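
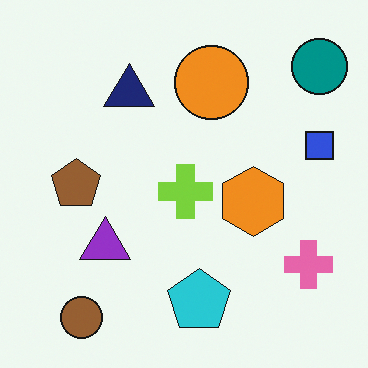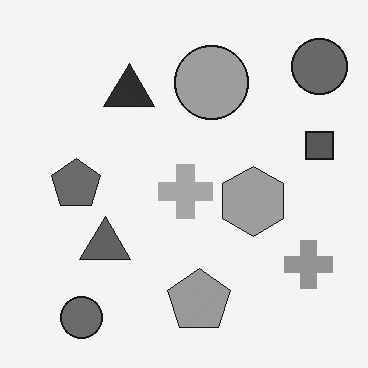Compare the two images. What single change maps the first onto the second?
This is the original image converted to grayscale.

All color is removed — every shape is now a shade of grey.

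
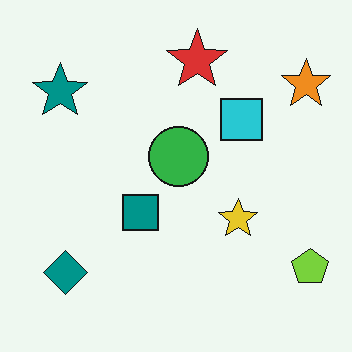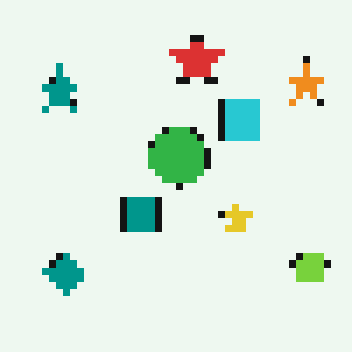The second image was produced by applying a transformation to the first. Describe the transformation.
Pixelated into visible square blocks.

Shapes are reduced to large square blocks; fine edges and outlines are lost — a downscale-then-upscale (mosaic) effect.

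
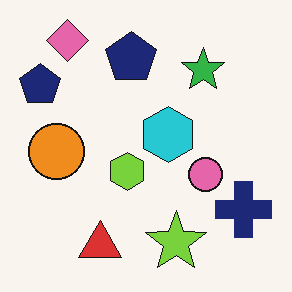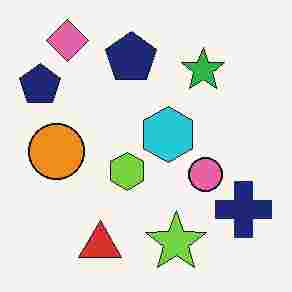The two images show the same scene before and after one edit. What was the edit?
The transformation is: degraded with heavy JPEG compression.

Blocky 8×8 compression artifacts appear around shape edges and the flat background shows ringing — characteristic JPEG degradation.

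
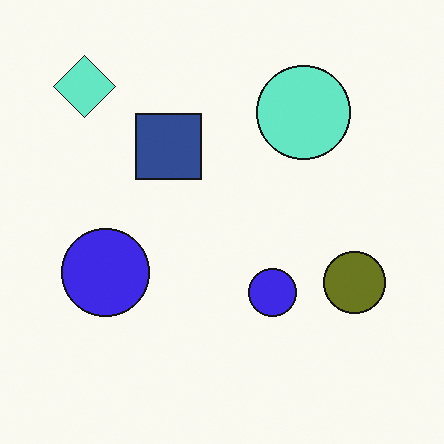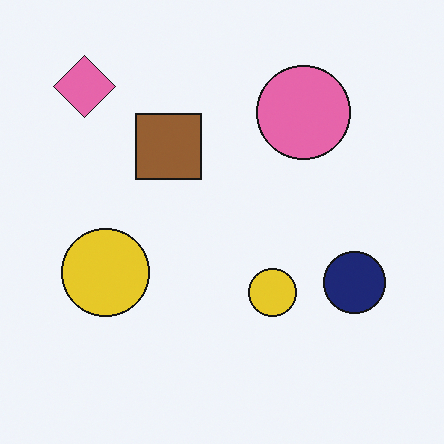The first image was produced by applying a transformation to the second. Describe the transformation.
This is the original image hue-shifted through roughly half the color wheel.

Every shape's color has rotated by the same amount around the hue wheel — a uniform hue shift.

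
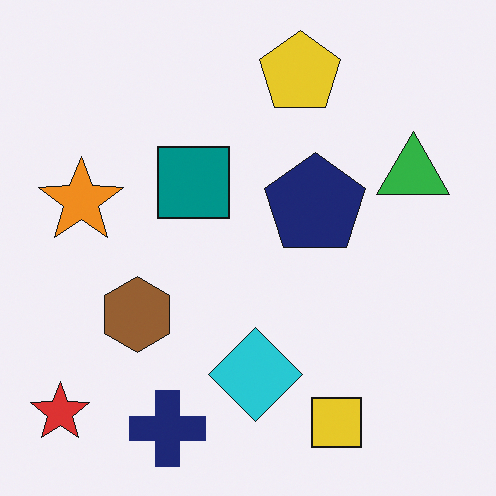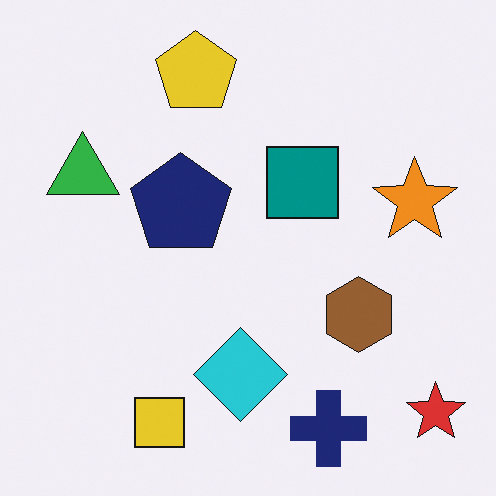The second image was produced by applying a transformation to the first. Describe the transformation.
It was flipped horizontally (left ↔ right).

The red star is in the bottom-left of the first image and the bottom-right of the second — shapes on opposite sides of the vertical midline have swapped in a mirror flip.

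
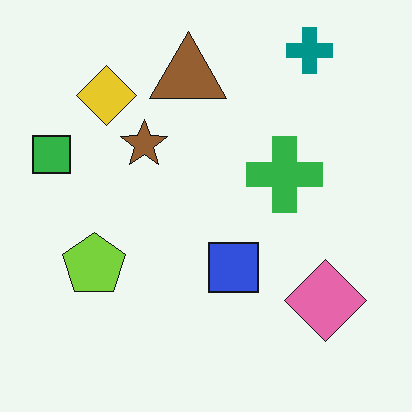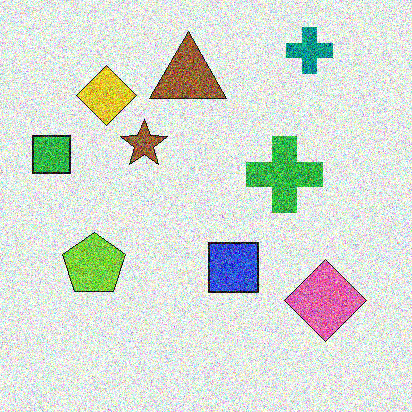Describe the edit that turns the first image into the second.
The second image is the first degraded with strong gaussian noise.

Random speckle covers the whole image, including the flat background.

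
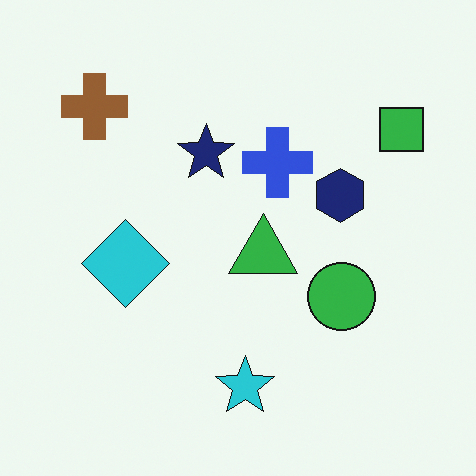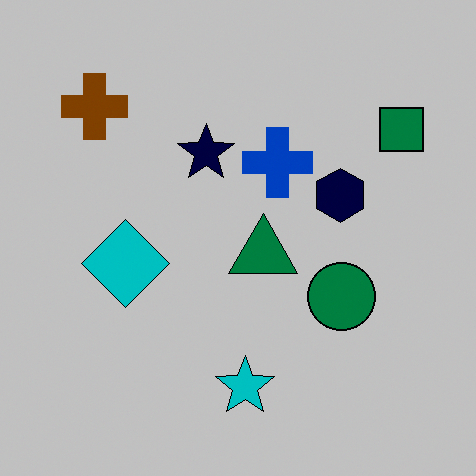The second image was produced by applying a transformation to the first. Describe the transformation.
The transformation is: heavily posterized to just a handful of flat colors.

Each flat color has snapped to a coarser quantized level — most visibly, the near-white background has dropped to a flat grey.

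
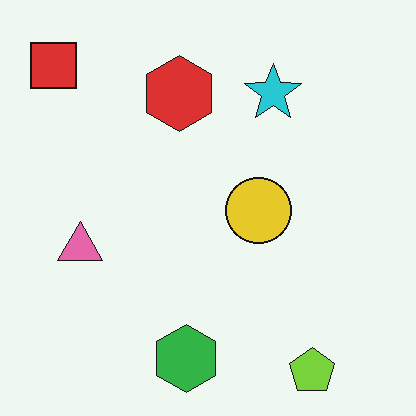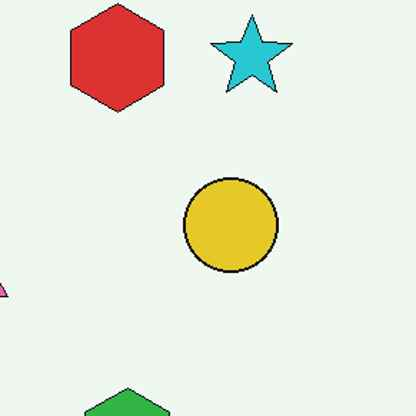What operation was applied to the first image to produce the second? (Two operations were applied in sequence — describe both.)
The second image is the first cropped slightly and scaled back up, then given moderate JPEG compression.

The visible shapes are larger and the field of view is narrower; shapes near the original edges may be partly or wholly outside the frame — a crop-and-rescale. Blocky 8×8 compression artifacts appear around shape edges and the flat background shows ringing — characteristic JPEG degradation.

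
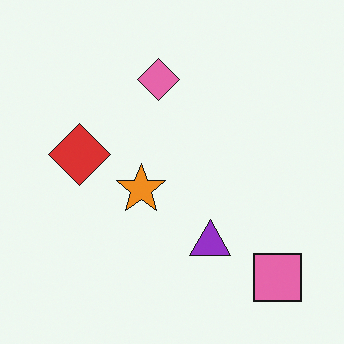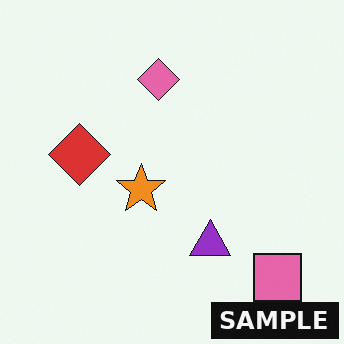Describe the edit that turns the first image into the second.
It was watermarked with the text "SAMPLE" in the lower-right corner.

A dark label reading "SAMPLE" appears in the lower-right corner.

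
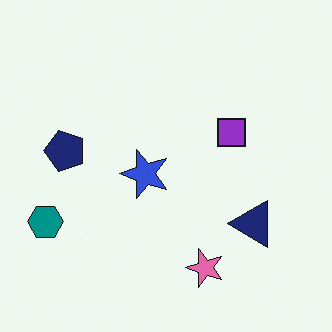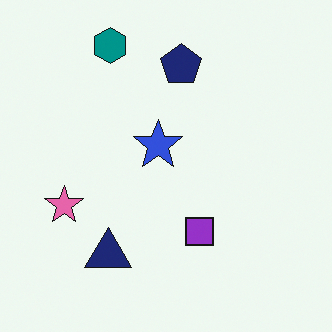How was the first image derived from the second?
It was rotated 90° counter-clockwise.

The teal hexagon sits in the top-left of the second image and the left of the first — consistent with a whole-image 90° counter-clockwise rotation.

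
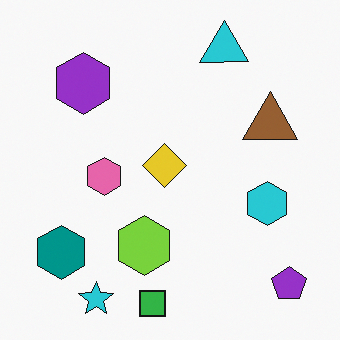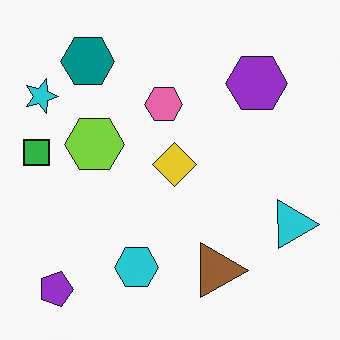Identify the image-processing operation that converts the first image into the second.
The second image is the first rotated 90° clockwise.

The purple pentagon sits in the bottom-right of the first image and the bottom-left of the second — consistent with a whole-image 90° clockwise rotation.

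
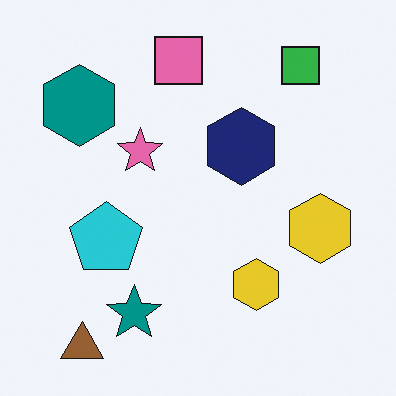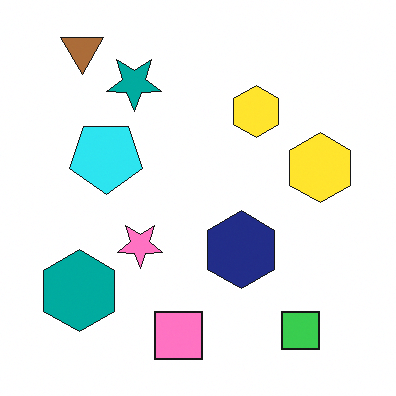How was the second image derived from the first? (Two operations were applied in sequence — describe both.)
It was flipped vertically (top ↔ bottom), then brightened a little.

The brown triangle is in the bottom-left of the first image and the top-left of the second — shapes on opposite sides of the horizontal midline have swapped in a mirror flip. Every pixel — background and shapes alike — is uniformly brightened.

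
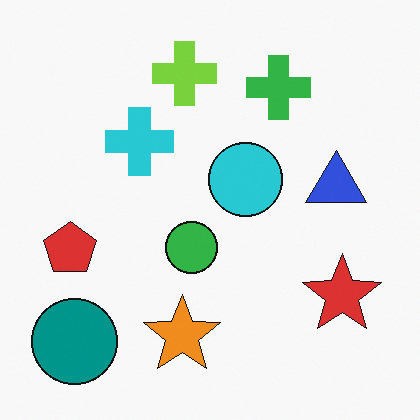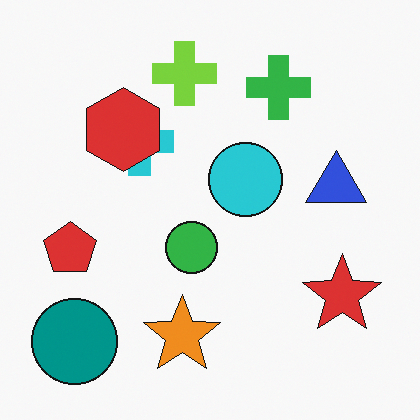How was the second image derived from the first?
The image was overlaid with an additional red hexagon.

A red hexagon appears in the second image that is absent from the first.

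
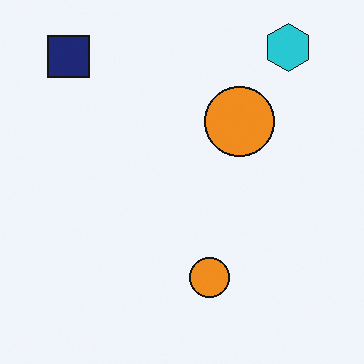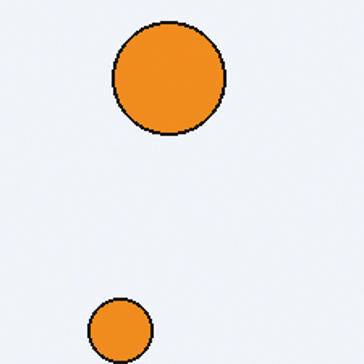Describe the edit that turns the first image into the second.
The second image is the first cropped to a noticeably smaller region and rescaled.

The visible shapes are larger and the field of view is narrower; shapes near the original edges may be partly or wholly outside the frame — a crop-and-rescale.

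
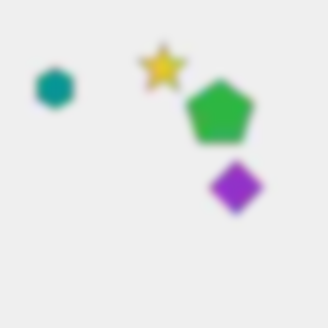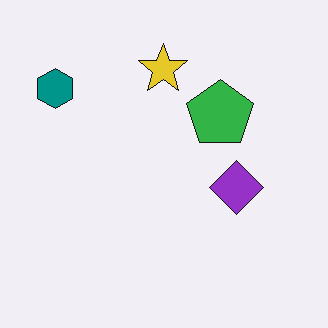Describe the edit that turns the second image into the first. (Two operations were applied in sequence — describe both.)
This is the original image heavily JPEG-compressed with obvious blocking artifacts, then moderately blurred.

Blocky 8×8 compression artifacts appear around shape edges and the flat background shows ringing — characteristic JPEG degradation. Shape edges and outlines are uniformly softened across the whole image.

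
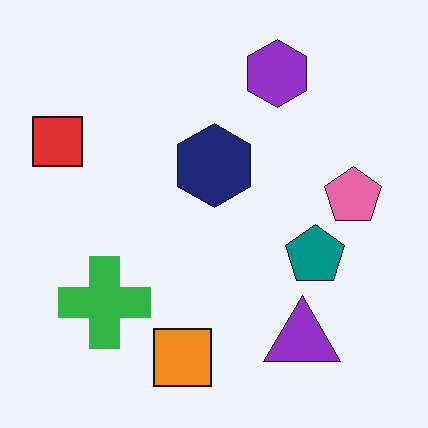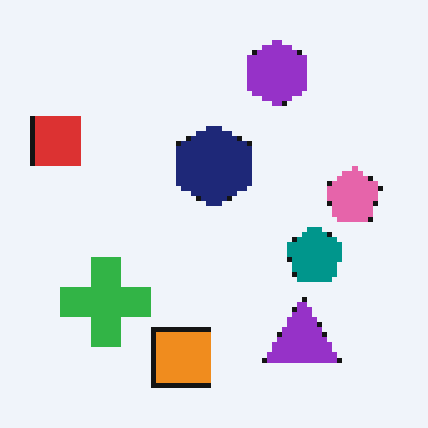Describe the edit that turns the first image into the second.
Lightly pixelated (a mild mosaic effect).

Shapes are reduced to large square blocks; fine edges and outlines are lost — a downscale-then-upscale (mosaic) effect.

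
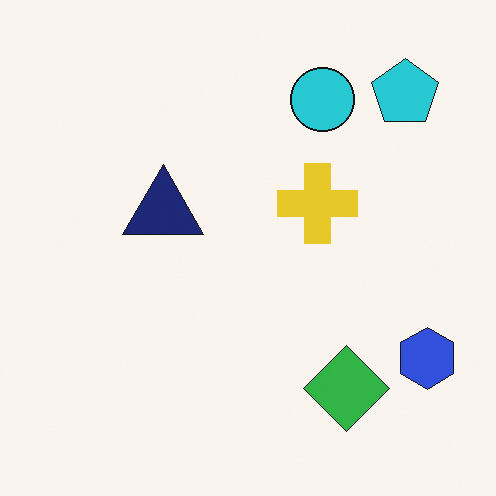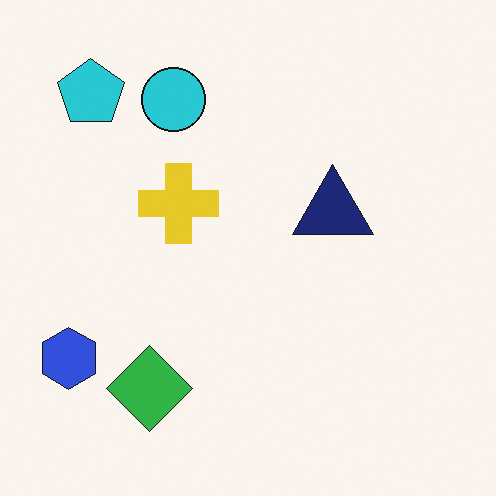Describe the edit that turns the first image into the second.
The image was flipped horizontally (left ↔ right).

The blue hexagon is in the bottom-right of the first image and the bottom-left of the second — shapes on opposite sides of the vertical midline have swapped in a mirror flip.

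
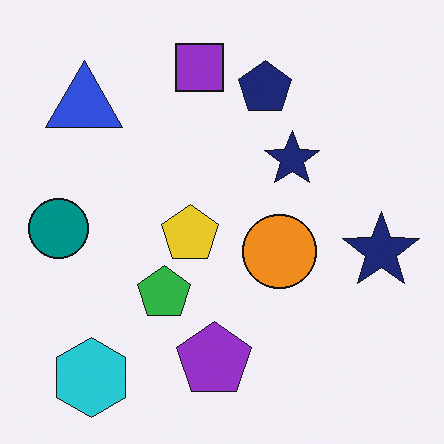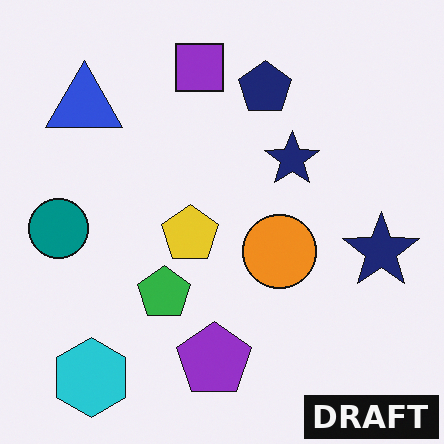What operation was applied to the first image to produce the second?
The second image is the first watermarked with the text "DRAFT" in the lower-right corner.

A dark label reading "DRAFT" appears in the lower-right corner.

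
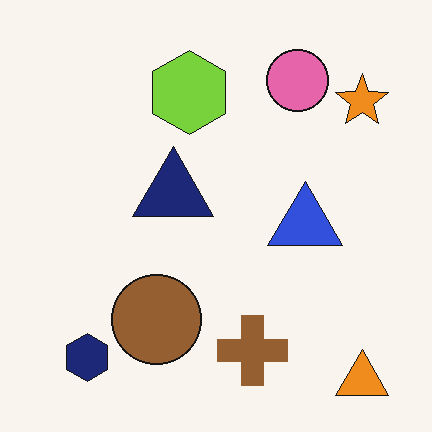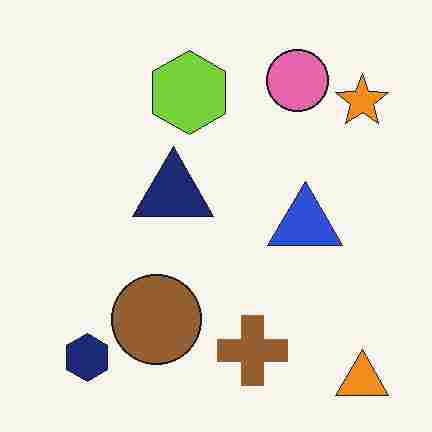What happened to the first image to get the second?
It was heavily JPEG-compressed with obvious blocking artifacts.

Blocky 8×8 compression artifacts appear around shape edges and the flat background shows ringing — characteristic JPEG degradation.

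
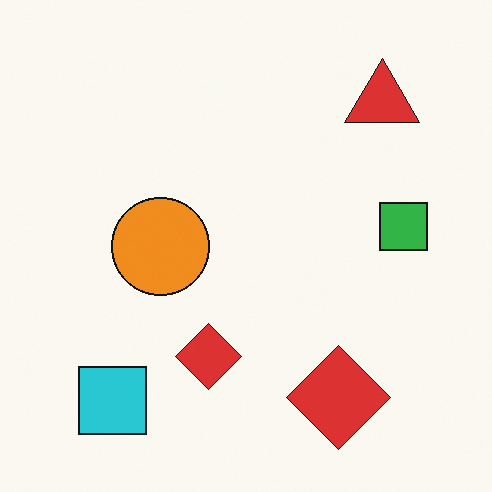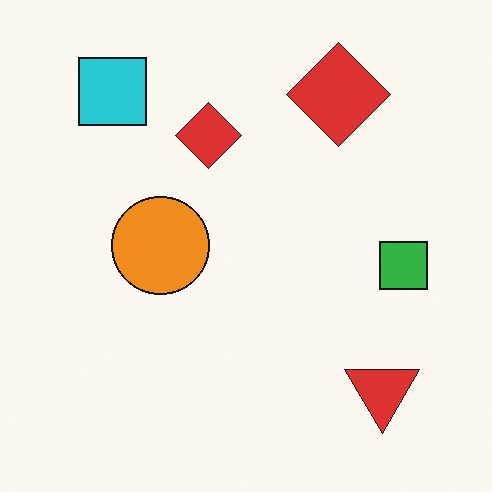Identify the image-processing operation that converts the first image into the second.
The second image is the first flipped vertically (top ↔ bottom).

The cyan square is in the bottom-left of the first image and the top-left of the second — shapes on opposite sides of the horizontal midline have swapped in a mirror flip.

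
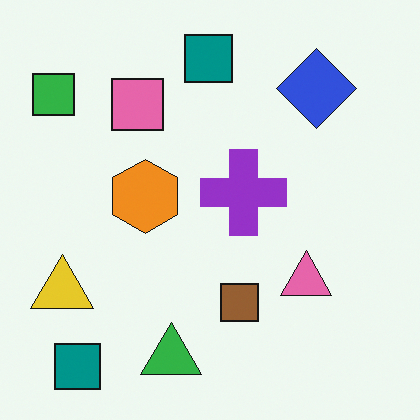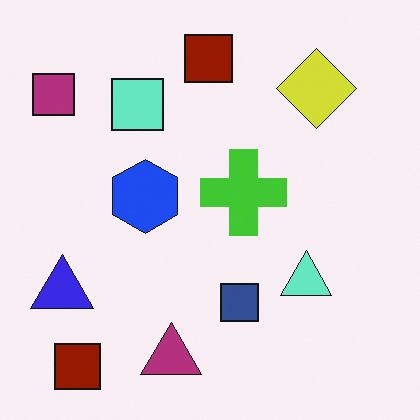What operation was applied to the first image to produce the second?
The image was hue-shifted by a large amount.

Every shape's color has rotated by the same amount around the hue wheel — a uniform hue shift.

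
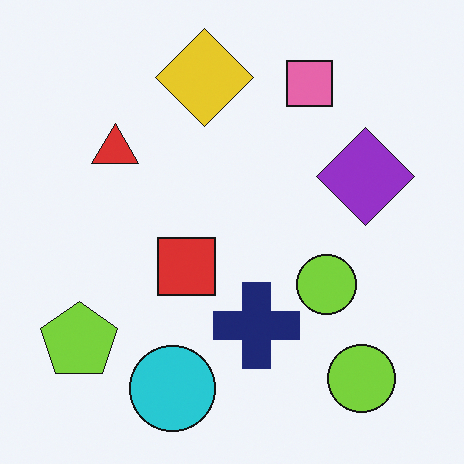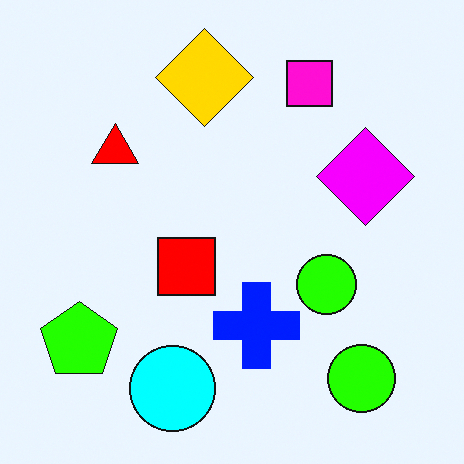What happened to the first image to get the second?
The second image is the first made much more vivid (saturation change).

All colors are more vivid — a global saturation change.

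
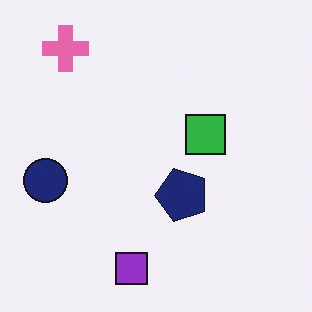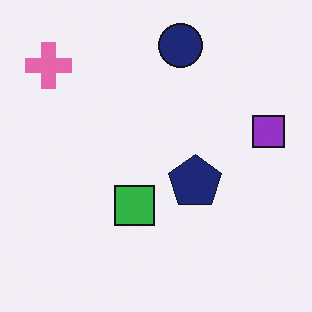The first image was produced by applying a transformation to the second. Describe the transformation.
The transformation is: transposed (reflected across the top-left ↔ bottom-right diagonal).

Shapes have swapped their row and column positions — what was in the top-right is now in the bottom-left — a diagonal reflection.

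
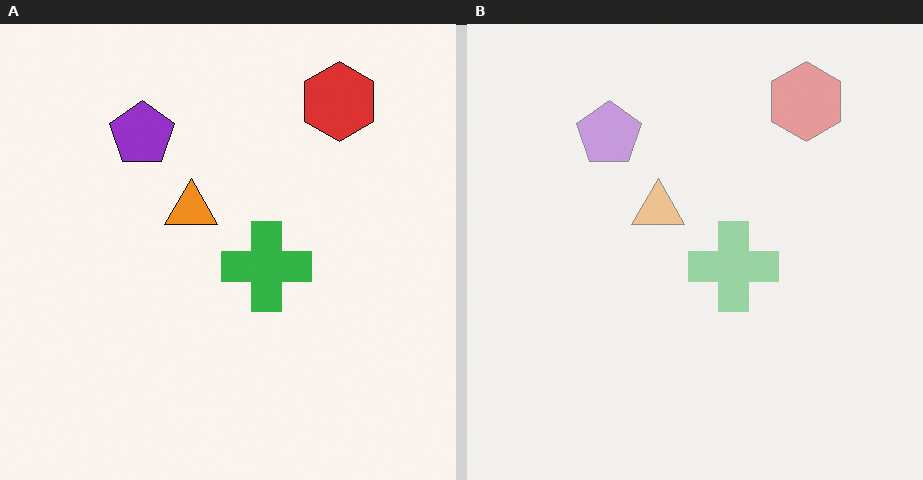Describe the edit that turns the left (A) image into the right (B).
The image was washed out (contrast reduced).

Tones are pushed toward mid-grey across the whole image — a global contrast change.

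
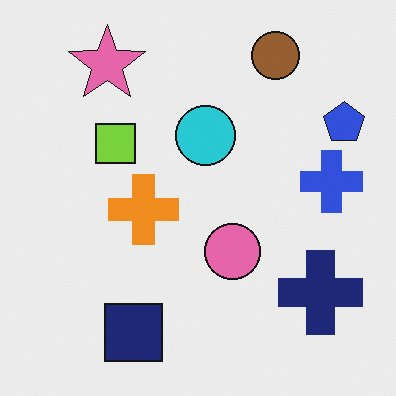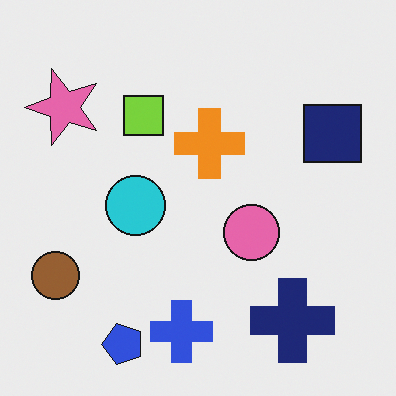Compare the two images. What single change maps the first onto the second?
The second image is the first transposed (reflected across the top-left ↔ bottom-right diagonal).

Shapes have swapped their row and column positions — what was in the top-right is now in the bottom-left — a diagonal reflection.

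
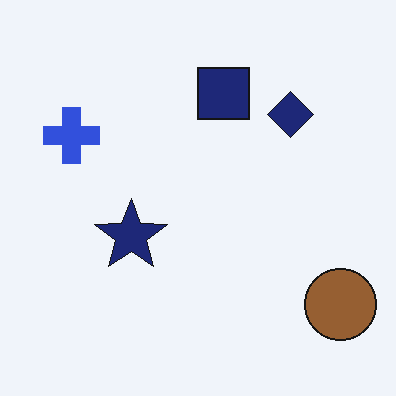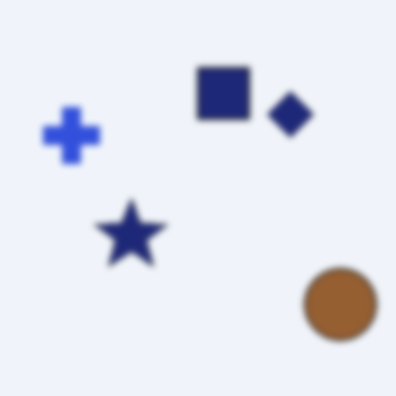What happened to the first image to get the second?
The image was moderately blurred.

Shape edges and outlines are uniformly softened across the whole image.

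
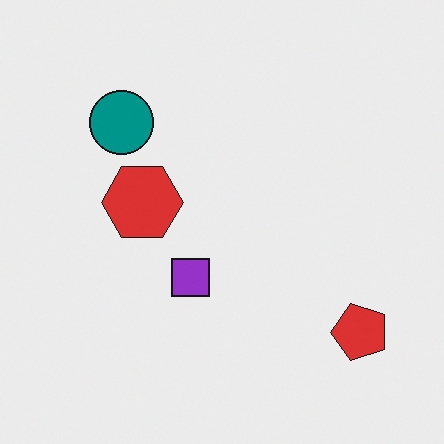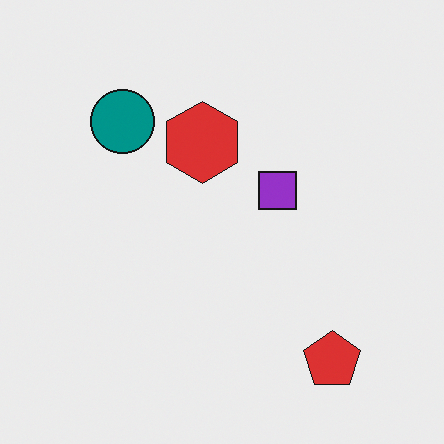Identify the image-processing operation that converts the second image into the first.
The image was transposed (reflected across the top-left ↔ bottom-right diagonal).

Shapes have swapped their row and column positions — what was in the top-right is now in the bottom-left — a diagonal reflection.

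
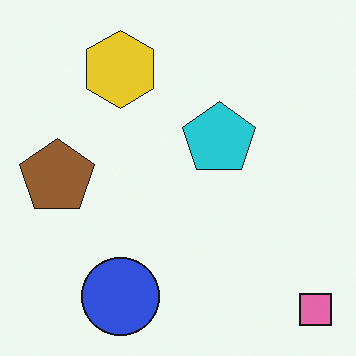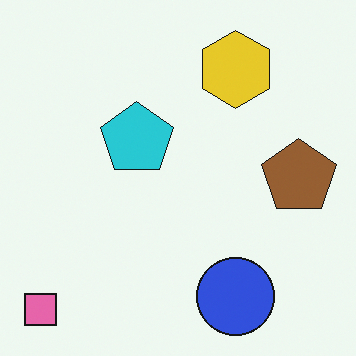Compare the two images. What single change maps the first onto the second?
This is the original image flipped horizontally (left ↔ right).

The pink square is in the bottom-right of the first image and the bottom-left of the second — shapes on opposite sides of the vertical midline have swapped in a mirror flip.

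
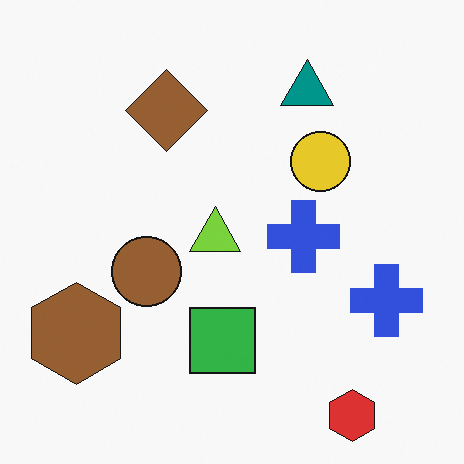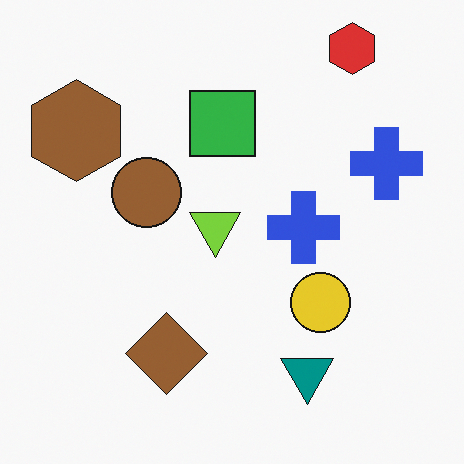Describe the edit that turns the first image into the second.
It was flipped vertically (top ↔ bottom).

The red hexagon is in the bottom-right of the first image and the top-right of the second — shapes on opposite sides of the horizontal midline have swapped in a mirror flip.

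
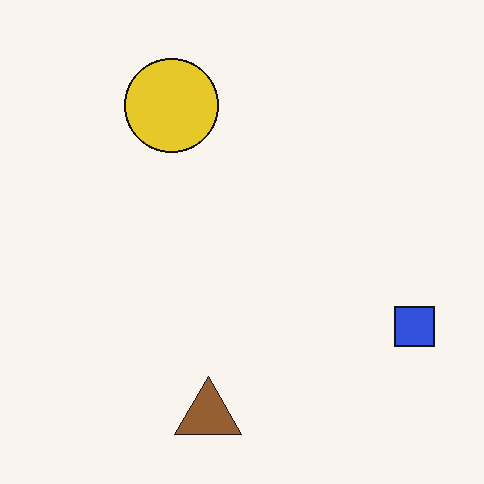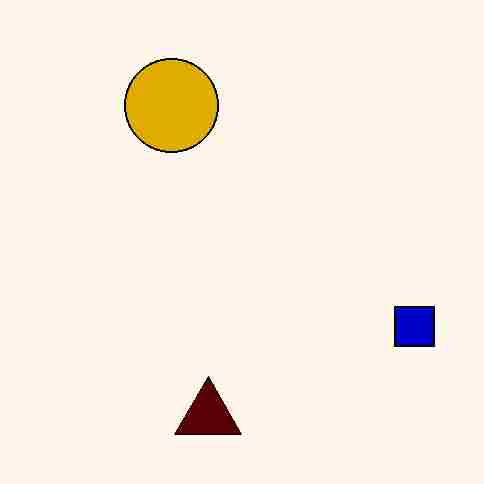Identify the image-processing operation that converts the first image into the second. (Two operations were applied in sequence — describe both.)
The image was given much higher contrast, then heavily JPEG-compressed with obvious blocking artifacts.

Tones are pushed away from mid-grey across the whole image — a global contrast change. Blocky 8×8 compression artifacts appear around shape edges and the flat background shows ringing — characteristic JPEG degradation.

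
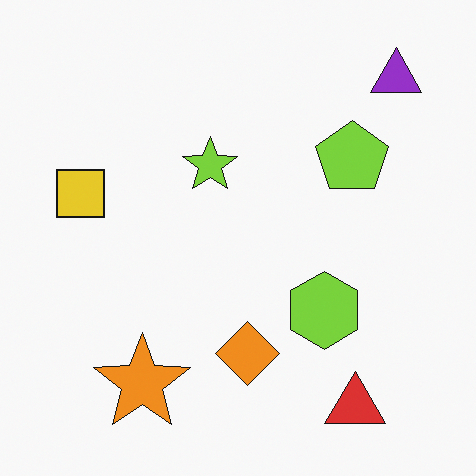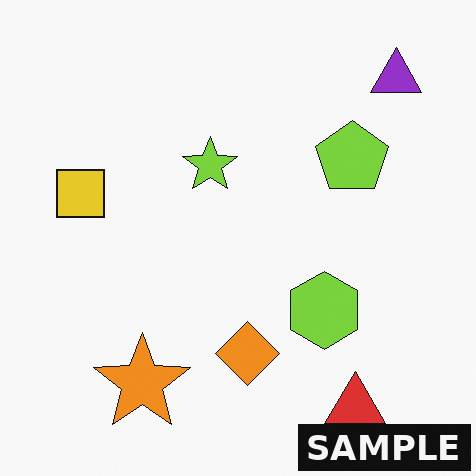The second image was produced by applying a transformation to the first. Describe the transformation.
This is the original image watermarked with the text "SAMPLE" in the lower-right corner.

A dark label reading "SAMPLE" appears in the lower-right corner.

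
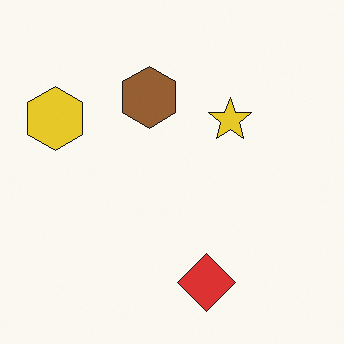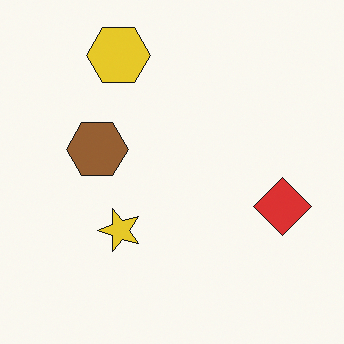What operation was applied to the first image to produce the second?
This is the original image transposed (reflected across the top-left ↔ bottom-right diagonal).

Shapes have swapped their row and column positions — what was in the top-right is now in the bottom-left — a diagonal reflection.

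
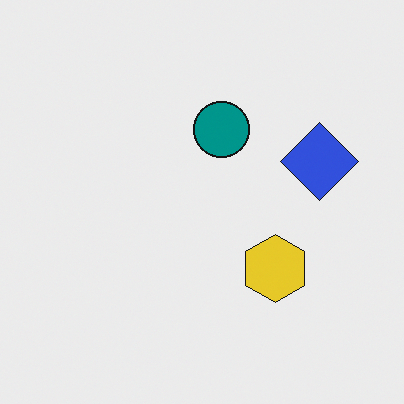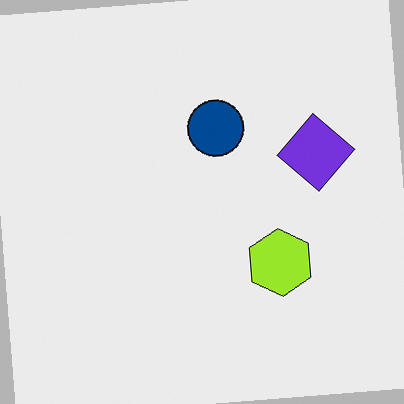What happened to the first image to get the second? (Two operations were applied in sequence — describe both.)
The transformation is: hue-shifted by a small amount, then rotated counter-clockwise by a few degrees.

Every shape's color has rotated by the same amount around the hue wheel — a uniform hue shift. Every shape is tilted by the same angle and the image corners show triangular fill wedges — a whole-image rotation by a non-right angle.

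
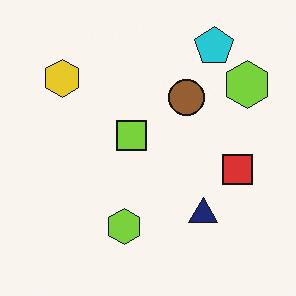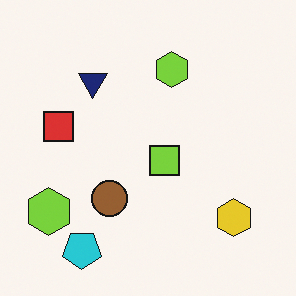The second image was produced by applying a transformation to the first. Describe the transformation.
The second image is the first rotated 180°.

The cyan pentagon sits in the top-right of the first image and the bottom-left of the second — consistent with a whole-image 180° rotation.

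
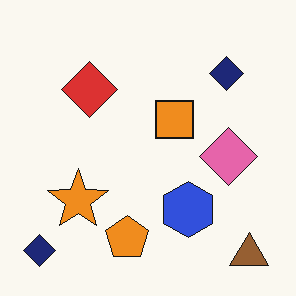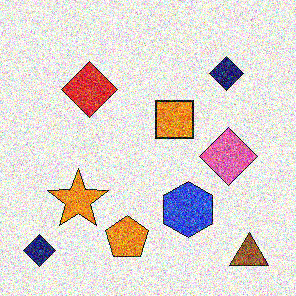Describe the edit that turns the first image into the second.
Degraded with heavy additive noise.

Random speckle covers the whole image, including the flat background.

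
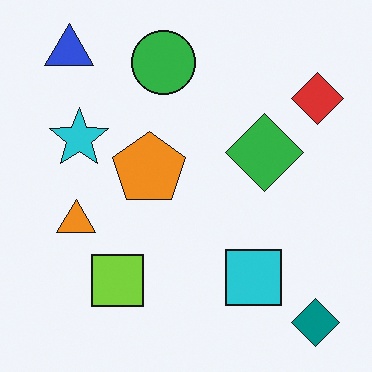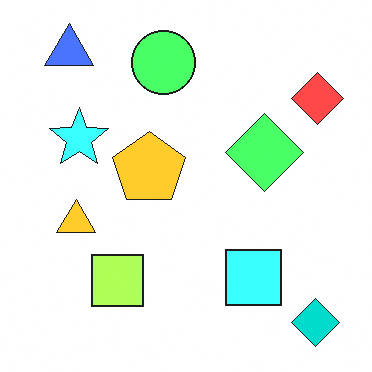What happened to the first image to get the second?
This is the original image substantially brightened.

Every pixel — background and shapes alike — is uniformly brightened.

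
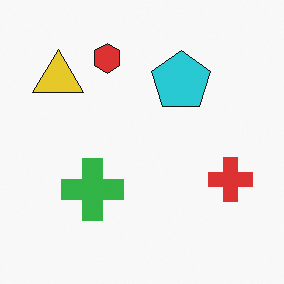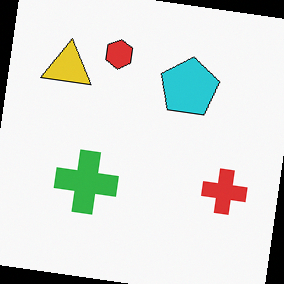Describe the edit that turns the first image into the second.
This is the original image rotated clockwise by a few degrees.

Every shape is tilted by the same angle and the image corners show triangular fill wedges — a whole-image rotation by a non-right angle.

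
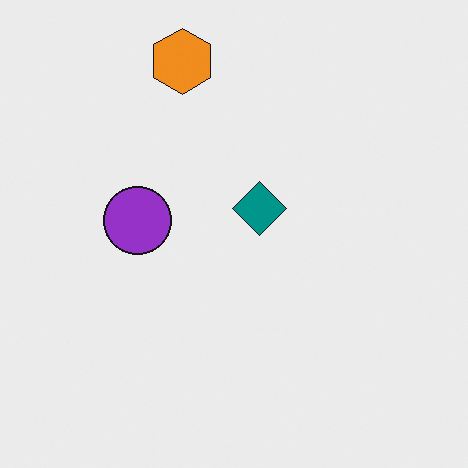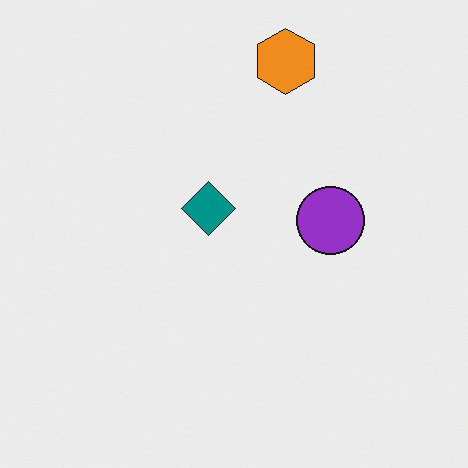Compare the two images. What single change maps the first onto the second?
The transformation is: flipped horizontally (left ↔ right).

The purple circle is in the left of the first image and the right of the second — shapes on opposite sides of the vertical midline have swapped in a mirror flip.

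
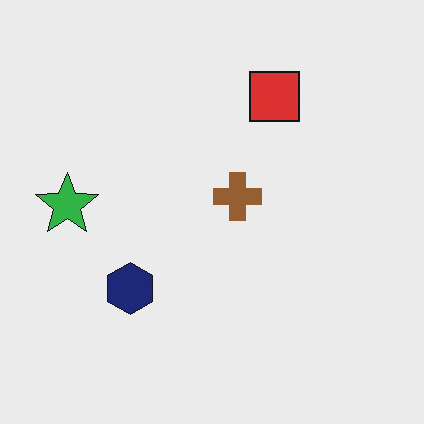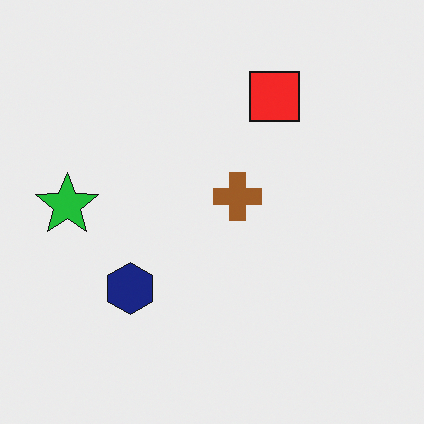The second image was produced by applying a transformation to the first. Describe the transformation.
It was slightly oversaturated.

All colors are more vivid — a global saturation change.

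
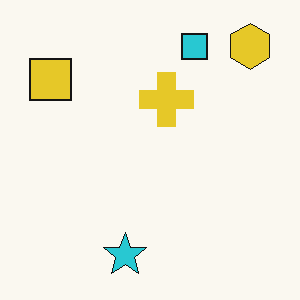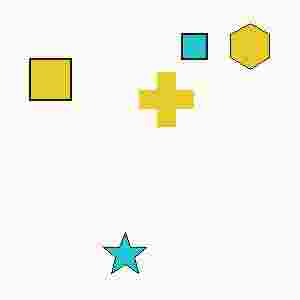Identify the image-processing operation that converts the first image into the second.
The image was degraded with heavy JPEG compression.

Blocky 8×8 compression artifacts appear around shape edges and the flat background shows ringing — characteristic JPEG degradation.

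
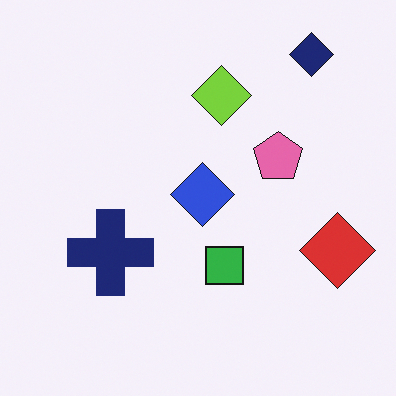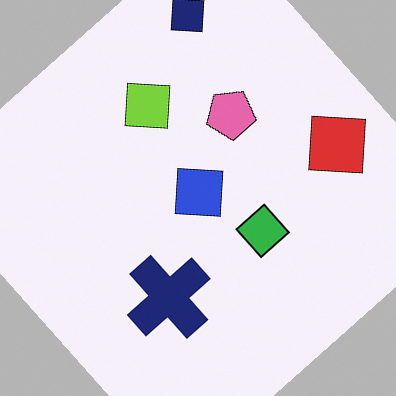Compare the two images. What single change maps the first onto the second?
It was rotated counter-clockwise by a large amount — several tens of degrees.

Every shape is tilted by the same angle and the image corners show triangular fill wedges — a whole-image rotation by a non-right angle.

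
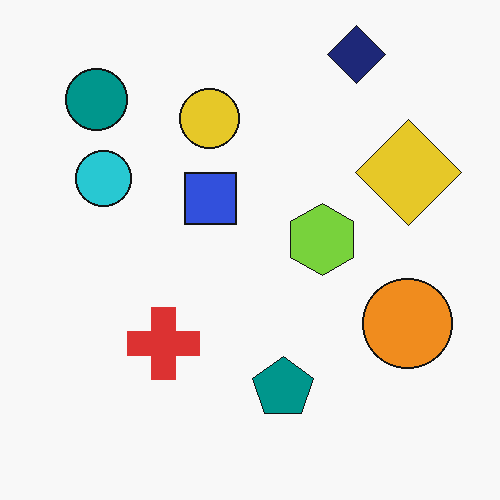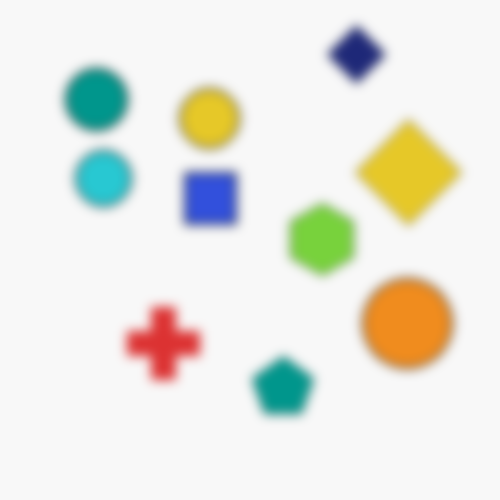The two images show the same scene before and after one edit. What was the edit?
Heavily blurred.

Shape edges and outlines are uniformly softened across the whole image.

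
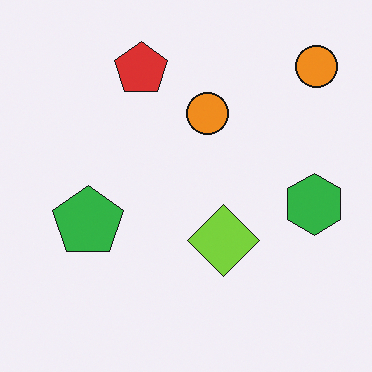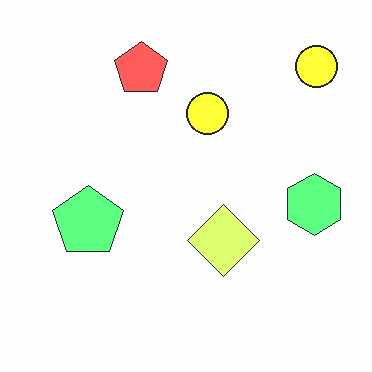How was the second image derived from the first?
Substantially brightened.

Every pixel — background and shapes alike — is uniformly brightened.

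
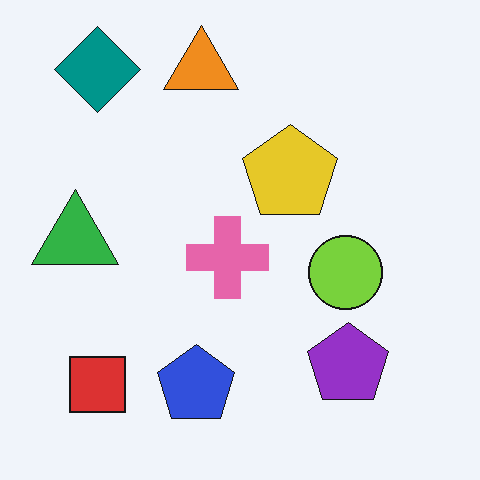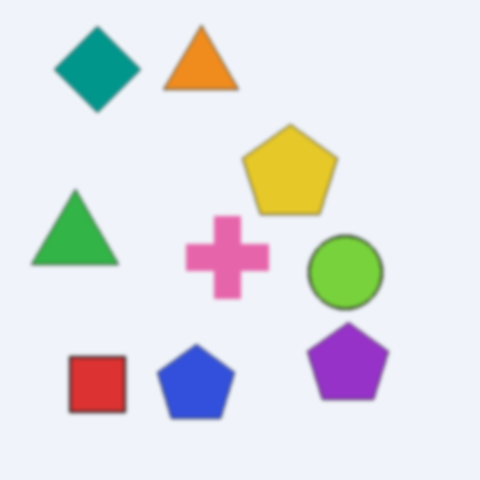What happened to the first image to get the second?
The second image is the first slightly softened.

Shape edges and outlines are uniformly softened across the whole image.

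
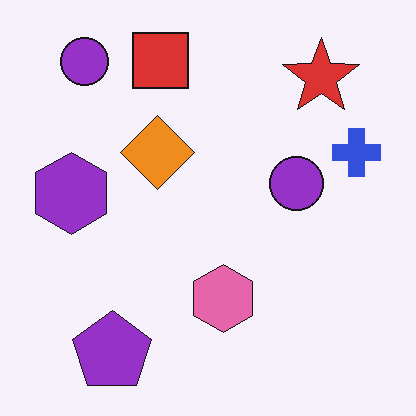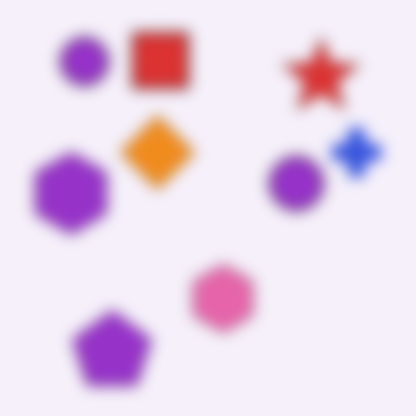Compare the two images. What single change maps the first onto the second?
The transformation is: heavily blurred.

Shape edges and outlines are uniformly softened across the whole image.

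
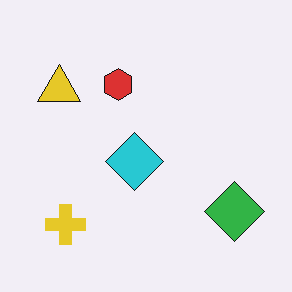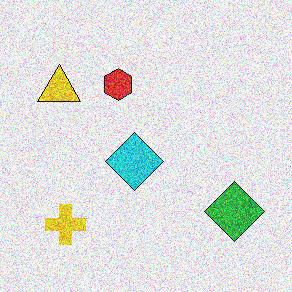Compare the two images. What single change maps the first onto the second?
The image was degraded with a thick layer of grain.

Random speckle covers the whole image, including the flat background.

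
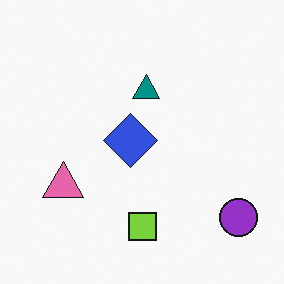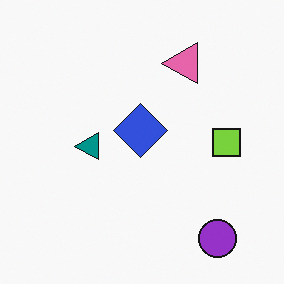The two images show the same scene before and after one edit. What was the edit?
It was transposed (reflected across the top-left ↔ bottom-right diagonal).

Shapes have swapped their row and column positions — what was in the top-right is now in the bottom-left — a diagonal reflection.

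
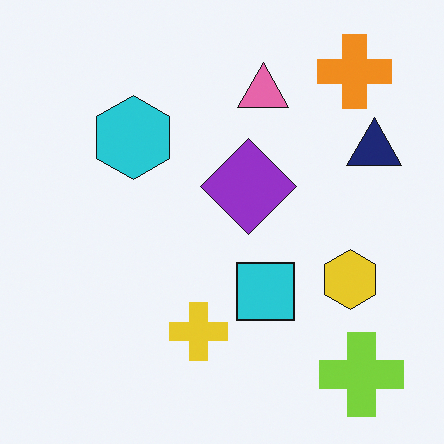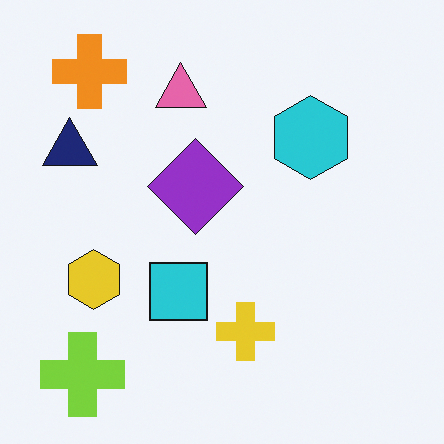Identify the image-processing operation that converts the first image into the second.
The image was flipped horizontally (left ↔ right).

The navy triangle is in the right of the first image and the left of the second — shapes on opposite sides of the vertical midline have swapped in a mirror flip.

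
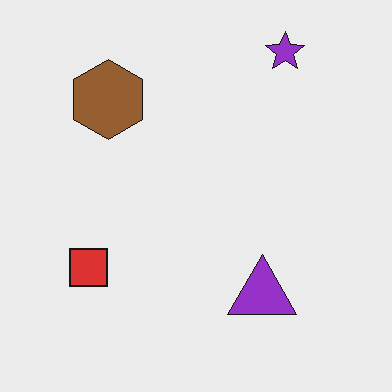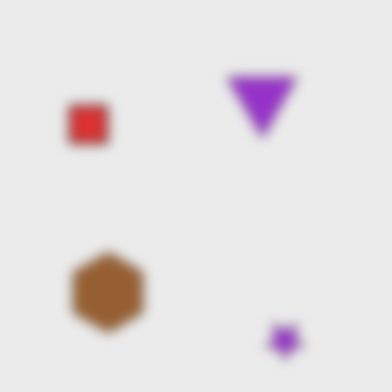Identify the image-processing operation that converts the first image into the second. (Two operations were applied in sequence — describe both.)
Flipped vertically (top ↔ bottom), then strongly gaussian-blurred.

The purple star is in the top-right of the first image and the bottom-right of the second — shapes on opposite sides of the horizontal midline have swapped in a mirror flip. Shape edges and outlines are uniformly softened across the whole image.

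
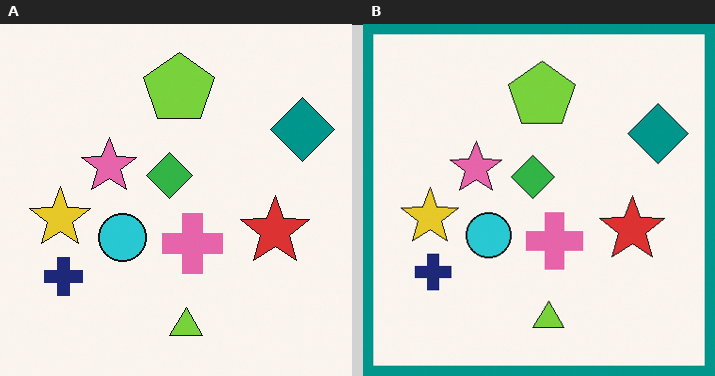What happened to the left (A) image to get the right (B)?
Framed with a teal border.

A solid teal frame runs around the edge of the right (B) image, with the content slightly shrunk inside it.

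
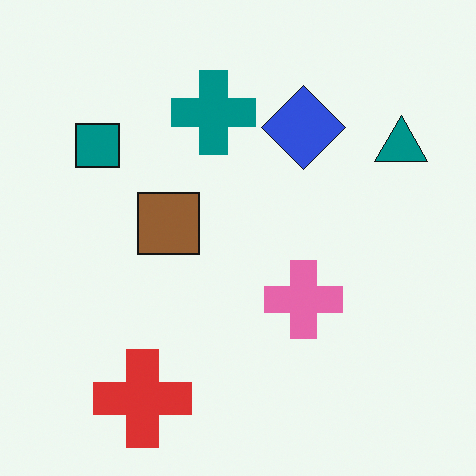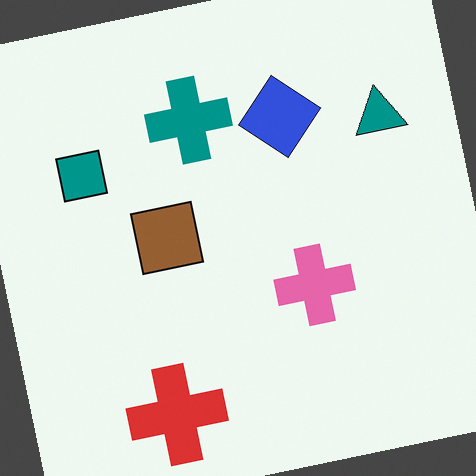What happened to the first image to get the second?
This is the original image rotated counter-clockwise by a slight angle.

Every shape is tilted by the same angle and the image corners show triangular fill wedges — a whole-image rotation by a non-right angle.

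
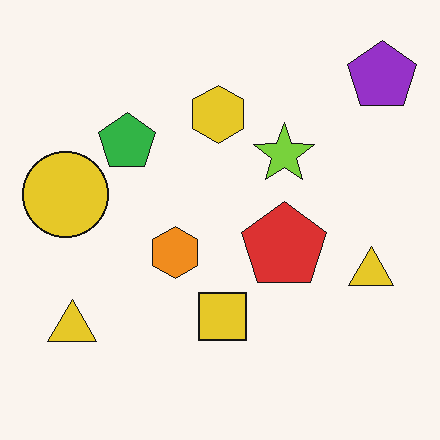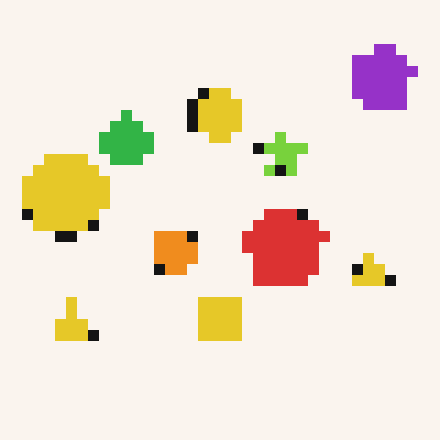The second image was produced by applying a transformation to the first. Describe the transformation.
The transformation is: coarsely pixelated.

Shapes are reduced to large square blocks; fine edges and outlines are lost — a downscale-then-upscale (mosaic) effect.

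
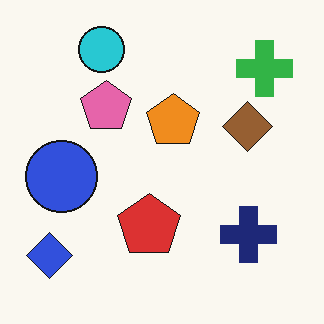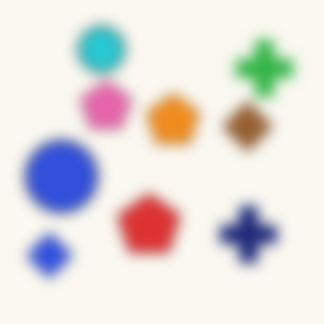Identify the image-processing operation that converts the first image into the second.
This is the original image heavily blurred.

Shape edges and outlines are uniformly softened across the whole image.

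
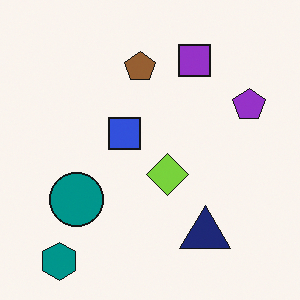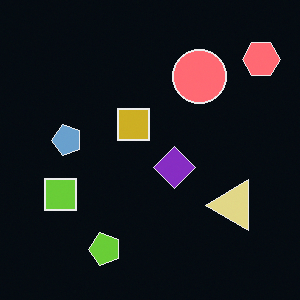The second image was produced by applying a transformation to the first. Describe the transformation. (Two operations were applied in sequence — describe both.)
Transposed (reflected across the top-left ↔ bottom-right diagonal), then color-inverted (negative).

Shapes have swapped their row and column positions — what was in the top-right is now in the bottom-left — a diagonal reflection. The light background has become dark and every shape's color is its complement — a photographic negative.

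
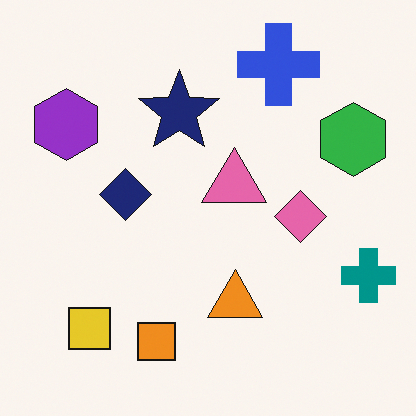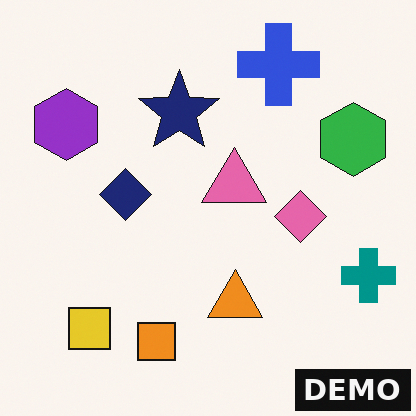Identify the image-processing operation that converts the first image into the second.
The image was watermarked with the text "DEMO" in the lower-right corner.

A dark label reading "DEMO" appears in the lower-right corner.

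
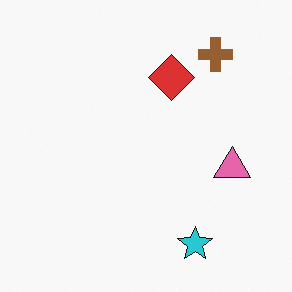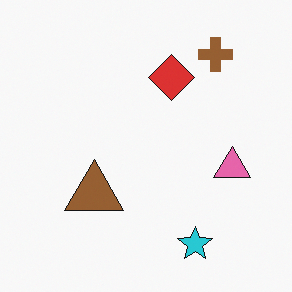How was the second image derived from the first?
Overlaid with an additional brown triangle.

A brown triangle appears in the second image that is absent from the first.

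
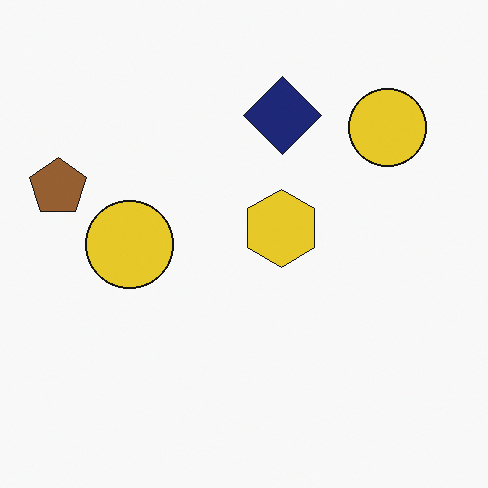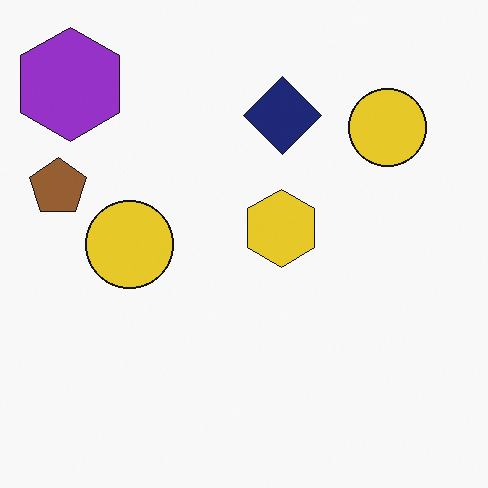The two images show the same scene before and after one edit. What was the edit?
The second image is the first overlaid with an additional purple hexagon.

A purple hexagon appears in the second image that is absent from the first.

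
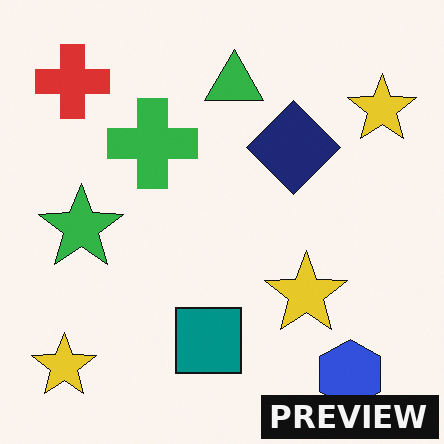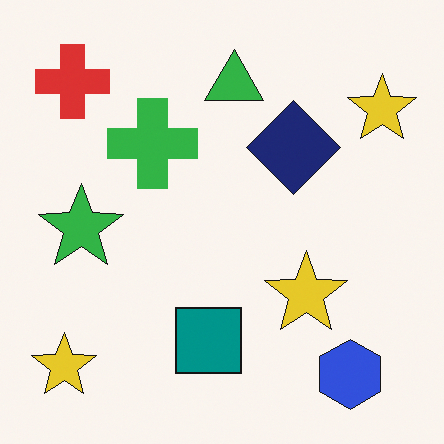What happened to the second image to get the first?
It was watermarked with the text "PREVIEW" in the lower-right corner.

A dark label reading "PREVIEW" appears in the lower-right corner.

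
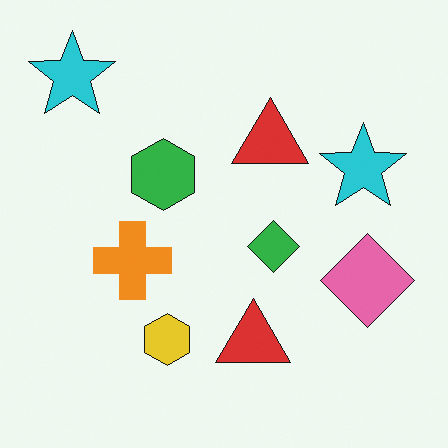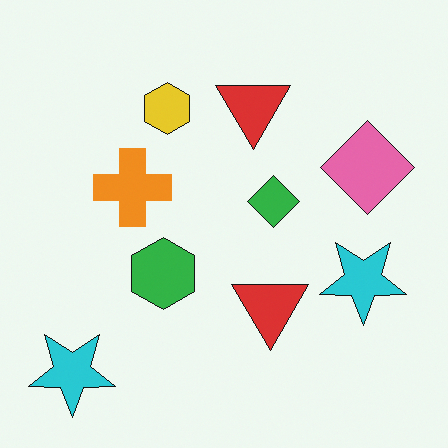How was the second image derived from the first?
The second image is the first flipped vertically (top ↔ bottom).

The yellow hexagon is in the bottom of the first image and the top of the second — shapes on opposite sides of the horizontal midline have swapped in a mirror flip.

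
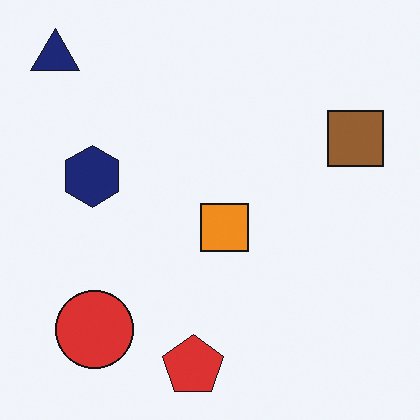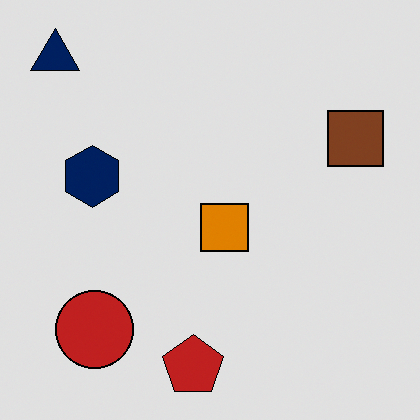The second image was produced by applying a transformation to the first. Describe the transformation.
This is the original image moderately posterized.

Each flat color has snapped to a coarser quantized level — most visibly, the near-white background has dropped to a flat grey.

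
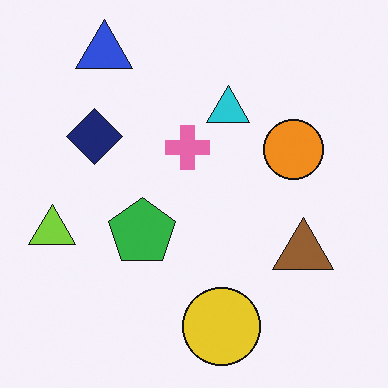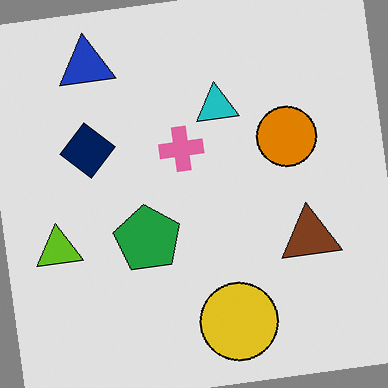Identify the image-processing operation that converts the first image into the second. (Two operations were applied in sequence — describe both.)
The second image is the first moderately posterized, then rotated counter-clockwise by a small amount.

Each flat color has snapped to a coarser quantized level — most visibly, the near-white background has dropped to a flat grey. Every shape is tilted by the same angle and the image corners show triangular fill wedges — a whole-image rotation by a non-right angle.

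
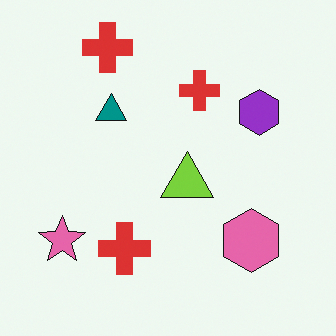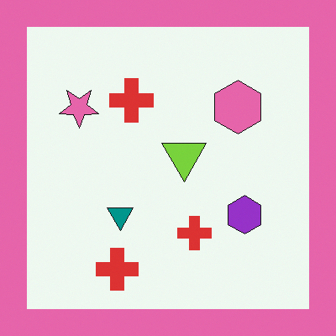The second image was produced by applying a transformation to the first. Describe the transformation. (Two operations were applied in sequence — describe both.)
The second image is the first flipped vertically (top ↔ bottom), then framed with a pink border.

The pink star is in the bottom-left of the first image and the top-left of the second — shapes on opposite sides of the horizontal midline have swapped in a mirror flip. A solid pink frame runs around the edge of the second image, with the content slightly shrunk inside it.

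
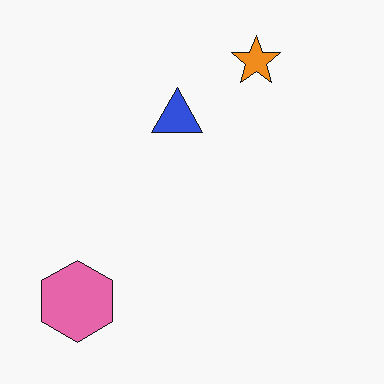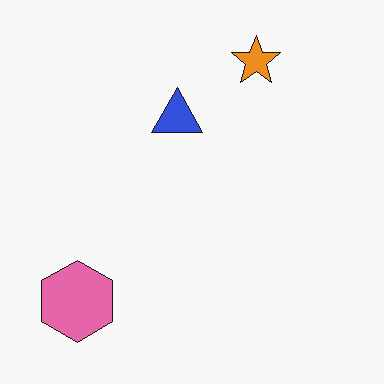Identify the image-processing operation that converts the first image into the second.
The transformation is: given moderate JPEG compression.

Blocky 8×8 compression artifacts appear around shape edges and the flat background shows ringing — characteristic JPEG degradation.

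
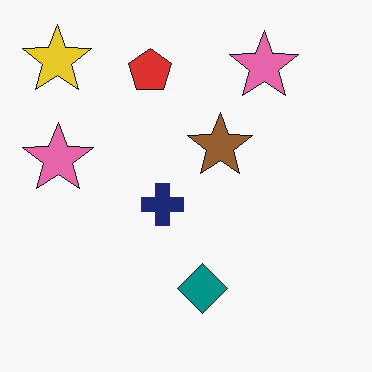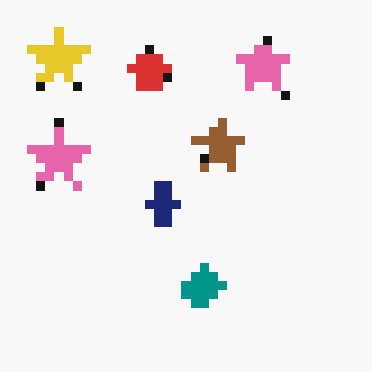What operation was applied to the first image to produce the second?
The second image is the first heavily pixelated into large blocks.

Shapes are reduced to large square blocks; fine edges and outlines are lost — a downscale-then-upscale (mosaic) effect.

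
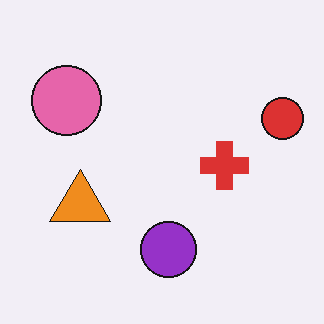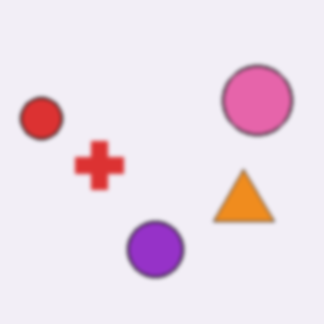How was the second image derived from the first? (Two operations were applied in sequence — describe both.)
It was flipped horizontally (left ↔ right), then given a subtle gaussian blur.

The red circle is in the right of the first image and the left of the second — shapes on opposite sides of the vertical midline have swapped in a mirror flip. Shape edges and outlines are uniformly softened across the whole image.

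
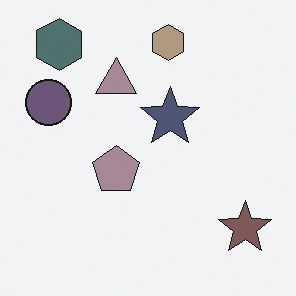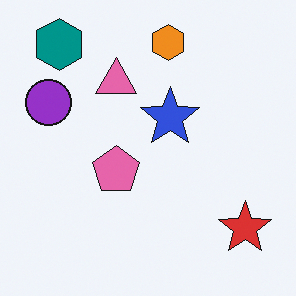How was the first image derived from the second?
Heavily desaturated.

All colors are more muted and greyish — a global saturation change.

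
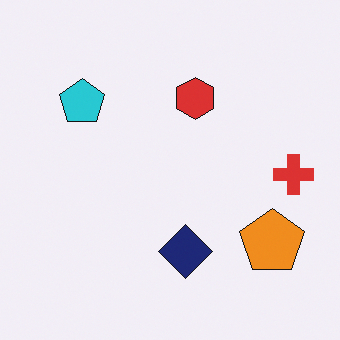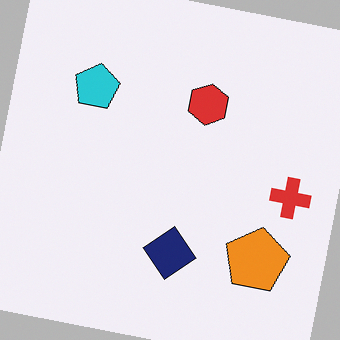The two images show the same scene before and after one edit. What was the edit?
Rotated clockwise by a few degrees.

Every shape is tilted by the same angle and the image corners show triangular fill wedges — a whole-image rotation by a non-right angle.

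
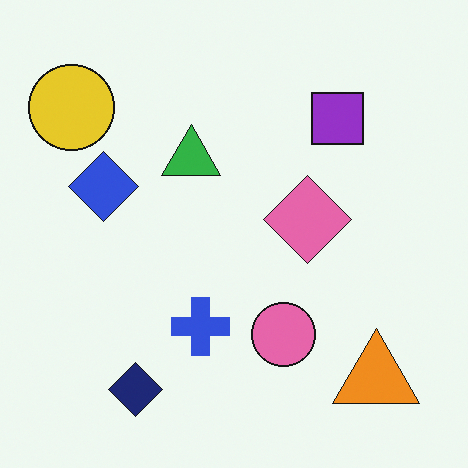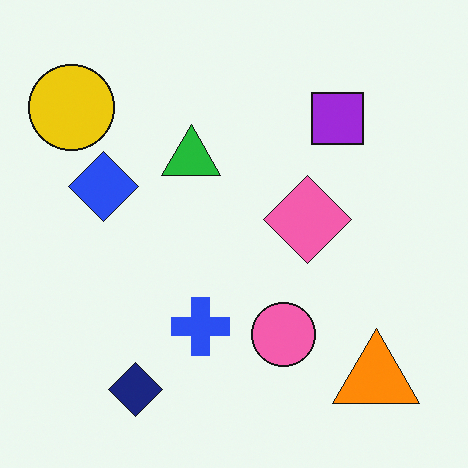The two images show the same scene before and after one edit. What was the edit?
The second image is the first slightly oversaturated.

All colors are more vivid — a global saturation change.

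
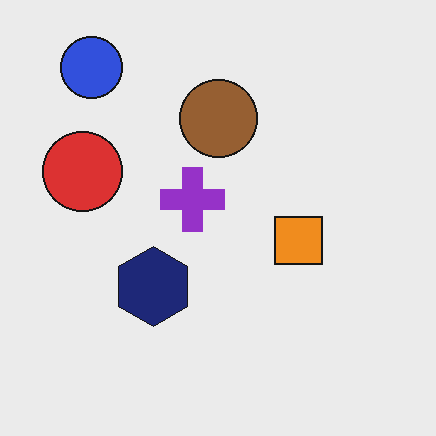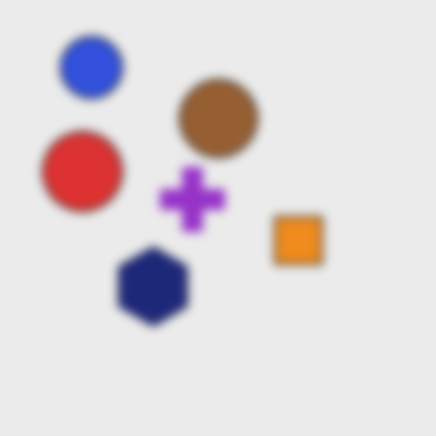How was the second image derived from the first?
This is the original image noticeably gaussian-blurred.

Shape edges and outlines are uniformly softened across the whole image.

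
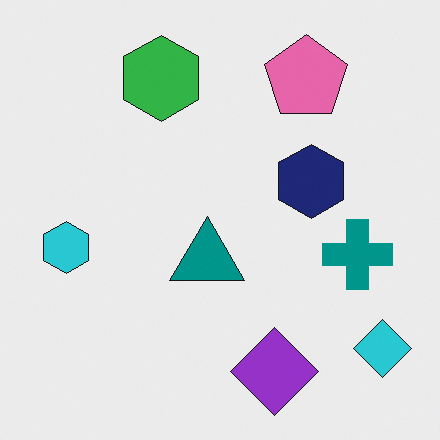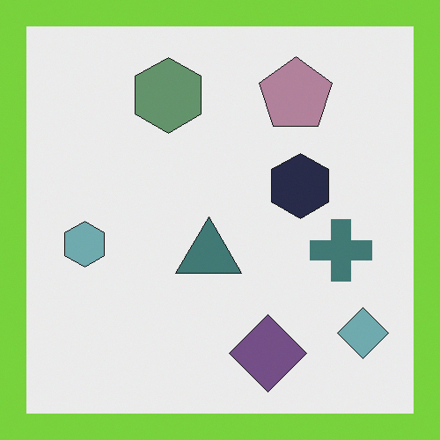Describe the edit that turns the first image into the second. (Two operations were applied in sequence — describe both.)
This is the original image made much more muted (saturation change), then framed with a lime border.

All colors are more muted and greyish — a global saturation change. A solid lime frame runs around the edge of the second image, with the content slightly shrunk inside it.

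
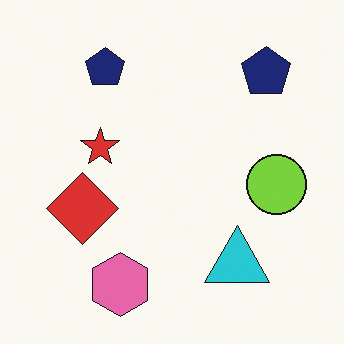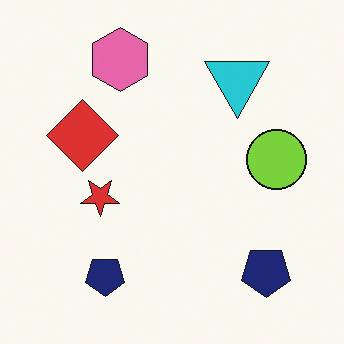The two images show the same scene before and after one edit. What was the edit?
The second image is the first flipped vertically (top ↔ bottom).

The pink hexagon is in the bottom of the first image and the top of the second — shapes on opposite sides of the horizontal midline have swapped in a mirror flip.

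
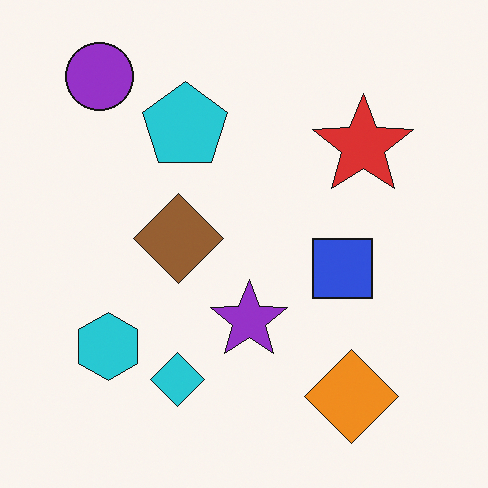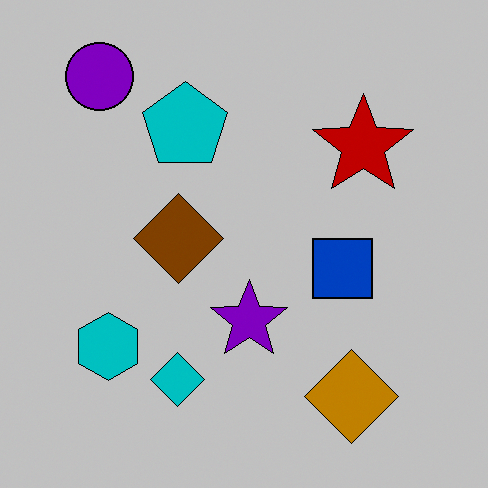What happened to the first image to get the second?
This is the original image heavily posterized to just a handful of flat colors.

Each flat color has snapped to a coarser quantized level — most visibly, the near-white background has dropped to a flat grey.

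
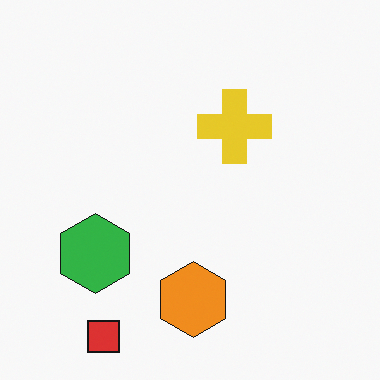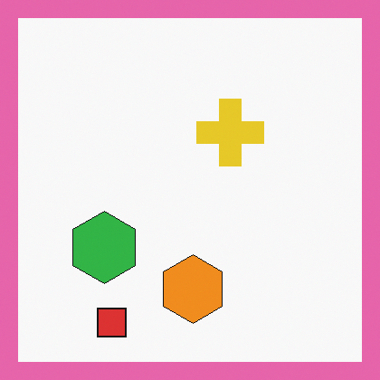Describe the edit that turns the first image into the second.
It was framed with a pink border.

A solid pink frame runs around the edge of the second image, with the content slightly shrunk inside it.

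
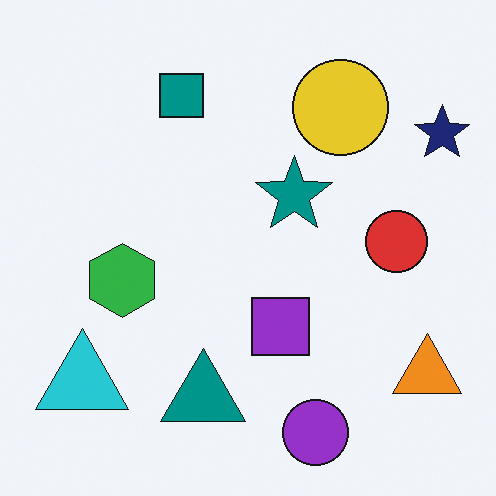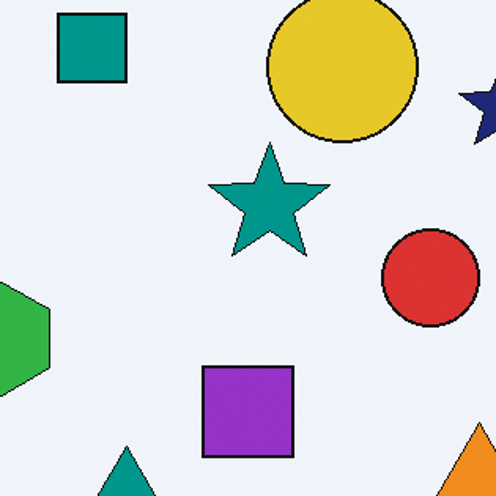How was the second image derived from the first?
This is the original image cropped slightly and scaled back up.

The visible shapes are larger and the field of view is narrower; shapes near the original edges may be partly or wholly outside the frame — a crop-and-rescale.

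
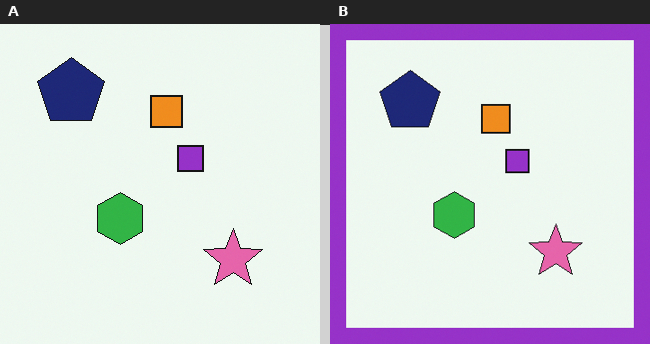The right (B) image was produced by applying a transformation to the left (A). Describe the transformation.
This is the original image framed with a purple border.

A solid purple frame runs around the edge of the right (B) image, with the content slightly shrunk inside it.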